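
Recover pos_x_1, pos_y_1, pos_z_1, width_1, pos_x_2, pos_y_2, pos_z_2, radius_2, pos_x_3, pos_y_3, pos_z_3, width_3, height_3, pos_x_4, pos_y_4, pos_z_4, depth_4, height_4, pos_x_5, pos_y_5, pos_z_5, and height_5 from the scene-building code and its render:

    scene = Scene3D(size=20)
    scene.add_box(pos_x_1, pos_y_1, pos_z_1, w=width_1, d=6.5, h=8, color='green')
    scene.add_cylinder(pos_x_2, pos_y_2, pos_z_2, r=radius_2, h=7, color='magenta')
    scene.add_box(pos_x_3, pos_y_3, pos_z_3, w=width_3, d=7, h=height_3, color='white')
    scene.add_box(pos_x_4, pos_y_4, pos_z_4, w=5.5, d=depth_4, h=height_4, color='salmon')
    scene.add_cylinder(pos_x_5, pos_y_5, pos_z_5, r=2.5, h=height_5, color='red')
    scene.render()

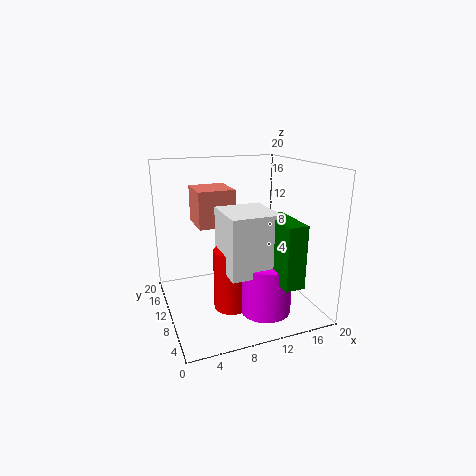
pos_x_1 = 12.5, pos_y_1 = 0.5, pos_z_1 = 6, width_1 = 2.5, pos_x_2 = 12.5, pos_y_2 = 6, pos_z_2 = 0.5, radius_2 = 3.5, pos_x_3 = 7, pos_y_3 = 4, pos_z_3 = 6.5, width_3 = 6.5, height_3 = 8, pos_x_4 = 5.5, pos_y_4 = 13.5, pos_z_4 = 10.5, depth_4 = 6, height_4 = 5.5, pos_x_5 = 8.5, pos_y_5 = 8.5, pos_z_5 = 0.5, height_5 = 8.5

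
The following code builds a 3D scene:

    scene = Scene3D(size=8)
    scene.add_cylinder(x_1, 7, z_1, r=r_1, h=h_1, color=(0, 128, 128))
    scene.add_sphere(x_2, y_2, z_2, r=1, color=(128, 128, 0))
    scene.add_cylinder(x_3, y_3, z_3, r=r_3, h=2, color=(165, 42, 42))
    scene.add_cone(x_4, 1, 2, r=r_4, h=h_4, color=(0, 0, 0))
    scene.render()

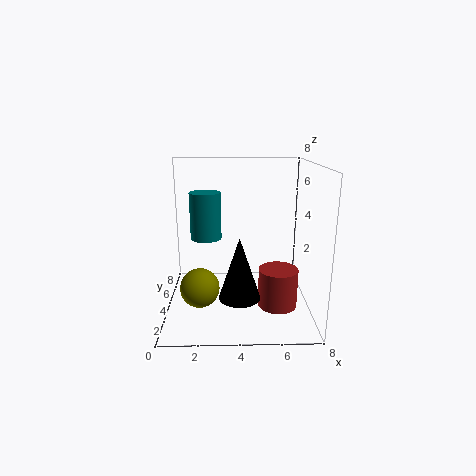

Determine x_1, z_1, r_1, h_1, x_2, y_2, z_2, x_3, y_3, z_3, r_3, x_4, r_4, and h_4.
x_1 = 2, z_1 = 3, r_1 = 1, h_1 = 3, x_2 = 2, y_2 = 2, z_2 = 2, x_3 = 6, y_3 = 2, z_3 = 1, r_3 = 1, x_4 = 4, r_4 = 1, h_4 = 3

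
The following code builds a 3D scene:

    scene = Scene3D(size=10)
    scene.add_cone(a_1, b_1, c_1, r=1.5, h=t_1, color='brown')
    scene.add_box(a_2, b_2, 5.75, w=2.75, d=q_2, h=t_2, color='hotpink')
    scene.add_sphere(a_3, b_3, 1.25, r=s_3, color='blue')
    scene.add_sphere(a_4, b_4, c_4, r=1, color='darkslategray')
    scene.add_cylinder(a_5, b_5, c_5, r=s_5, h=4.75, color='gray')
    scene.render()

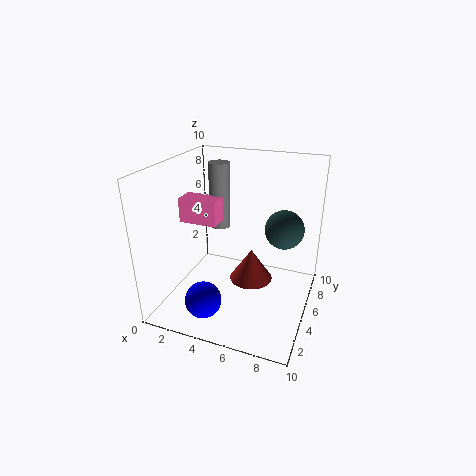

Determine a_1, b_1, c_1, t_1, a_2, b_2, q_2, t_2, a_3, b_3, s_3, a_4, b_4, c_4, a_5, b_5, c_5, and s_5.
a_1 = 6; b_1 = 5; c_1 = 2; t_1 = 2.25; a_2 = 0.75; b_2 = 4.5; q_2 = 1.5; t_2 = 1.75; a_3 = 3.5; b_3 = 2.25; s_3 = 1.25; a_4 = 9; b_4 = 1.25; c_4 = 8; a_5 = 3; b_5 = 6.5; c_5 = 5; s_5 = 0.75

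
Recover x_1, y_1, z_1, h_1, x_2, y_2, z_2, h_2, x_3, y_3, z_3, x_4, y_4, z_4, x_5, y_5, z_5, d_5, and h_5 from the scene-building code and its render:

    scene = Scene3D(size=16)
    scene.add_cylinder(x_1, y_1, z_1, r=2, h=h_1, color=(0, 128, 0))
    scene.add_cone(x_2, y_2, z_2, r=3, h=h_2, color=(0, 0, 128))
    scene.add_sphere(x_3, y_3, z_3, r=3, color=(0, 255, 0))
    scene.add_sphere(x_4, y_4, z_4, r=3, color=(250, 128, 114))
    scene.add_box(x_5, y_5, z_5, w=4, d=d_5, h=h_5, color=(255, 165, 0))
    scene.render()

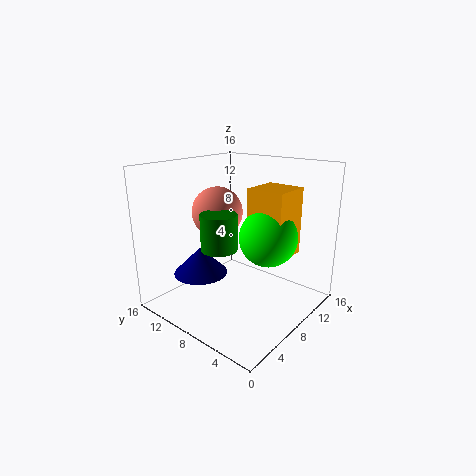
x_1 = 6; y_1 = 9; z_1 = 7; h_1 = 4; x_2 = 5; y_2 = 11; z_2 = 4; h_2 = 3; x_3 = 8; y_3 = 4; z_3 = 9; x_4 = 9; y_4 = 12; z_4 = 10; x_5 = 7; y_5 = 2; z_5 = 7; d_5 = 4; h_5 = 7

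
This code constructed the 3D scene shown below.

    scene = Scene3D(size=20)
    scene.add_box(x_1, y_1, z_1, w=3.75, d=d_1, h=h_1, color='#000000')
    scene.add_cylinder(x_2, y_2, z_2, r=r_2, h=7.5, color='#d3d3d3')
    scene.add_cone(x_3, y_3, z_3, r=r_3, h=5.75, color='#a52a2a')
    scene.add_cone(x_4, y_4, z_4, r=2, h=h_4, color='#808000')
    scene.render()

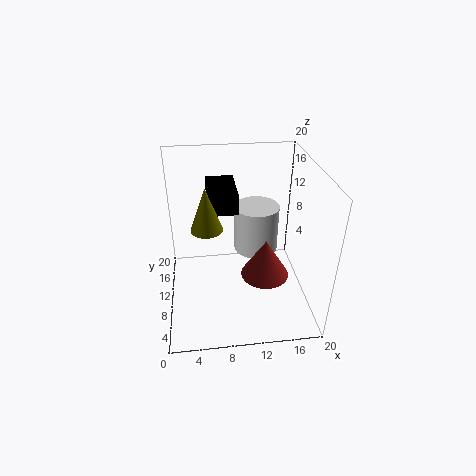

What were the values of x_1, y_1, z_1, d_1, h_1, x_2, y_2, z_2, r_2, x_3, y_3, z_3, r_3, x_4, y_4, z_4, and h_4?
x_1 = 6
y_1 = 7.5
z_1 = 15
d_1 = 6.25
h_1 = 2.75
x_2 = 13.75
y_2 = 16.25
z_2 = 4
r_2 = 3.5
x_3 = 14
y_3 = 9.75
z_3 = 3.5
r_3 = 3.5
x_4 = 5.75
y_4 = 7
z_4 = 13.5
h_4 = 5.5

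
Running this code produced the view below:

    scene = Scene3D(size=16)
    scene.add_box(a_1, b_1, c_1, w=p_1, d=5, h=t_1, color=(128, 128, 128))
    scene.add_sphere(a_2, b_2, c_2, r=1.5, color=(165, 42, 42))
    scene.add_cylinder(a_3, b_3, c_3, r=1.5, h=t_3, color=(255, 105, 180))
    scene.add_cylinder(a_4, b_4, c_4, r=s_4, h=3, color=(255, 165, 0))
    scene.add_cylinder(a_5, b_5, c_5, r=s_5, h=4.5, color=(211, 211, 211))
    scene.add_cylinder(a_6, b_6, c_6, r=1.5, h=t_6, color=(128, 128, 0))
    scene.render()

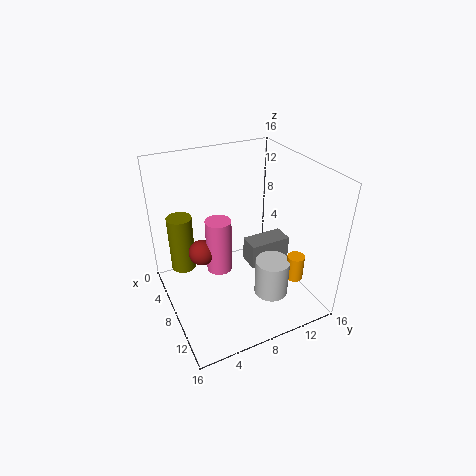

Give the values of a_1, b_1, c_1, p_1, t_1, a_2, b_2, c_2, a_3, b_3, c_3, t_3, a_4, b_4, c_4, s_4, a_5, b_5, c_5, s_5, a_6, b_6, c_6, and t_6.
a_1 = 5.5
b_1 = 10
c_1 = 3
p_1 = 2.5
t_1 = 3
a_2 = 5.5
b_2 = 4.5
c_2 = 5.5
a_3 = 6
b_3 = 6.5
c_3 = 3
t_3 = 6.5
a_4 = 11
b_4 = 14
c_4 = 2.5
s_4 = 1
a_5 = 10
b_5 = 11.5
c_5 = 0.5
s_5 = 2
a_6 = 2.5
b_6 = 3
c_6 = 2
t_6 = 7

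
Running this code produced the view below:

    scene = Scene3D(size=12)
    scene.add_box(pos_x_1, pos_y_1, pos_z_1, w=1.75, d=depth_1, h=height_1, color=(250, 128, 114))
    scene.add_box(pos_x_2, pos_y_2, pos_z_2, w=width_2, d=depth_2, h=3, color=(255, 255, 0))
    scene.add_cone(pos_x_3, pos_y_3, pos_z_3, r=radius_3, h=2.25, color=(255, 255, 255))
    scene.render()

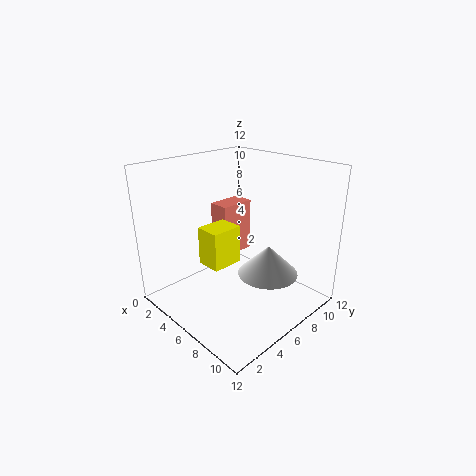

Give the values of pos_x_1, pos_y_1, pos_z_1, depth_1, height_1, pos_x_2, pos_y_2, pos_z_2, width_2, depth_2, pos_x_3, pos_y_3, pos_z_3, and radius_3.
pos_x_1 = 3.25; pos_y_1 = 5.5; pos_z_1 = 4; depth_1 = 3; height_1 = 4.5; pos_x_2 = 5.25; pos_y_2 = 2.5; pos_z_2 = 4.75; width_2 = 2; depth_2 = 2.5; pos_x_3 = 9.75; pos_y_3 = 5.5; pos_z_3 = 4.5; radius_3 = 2.25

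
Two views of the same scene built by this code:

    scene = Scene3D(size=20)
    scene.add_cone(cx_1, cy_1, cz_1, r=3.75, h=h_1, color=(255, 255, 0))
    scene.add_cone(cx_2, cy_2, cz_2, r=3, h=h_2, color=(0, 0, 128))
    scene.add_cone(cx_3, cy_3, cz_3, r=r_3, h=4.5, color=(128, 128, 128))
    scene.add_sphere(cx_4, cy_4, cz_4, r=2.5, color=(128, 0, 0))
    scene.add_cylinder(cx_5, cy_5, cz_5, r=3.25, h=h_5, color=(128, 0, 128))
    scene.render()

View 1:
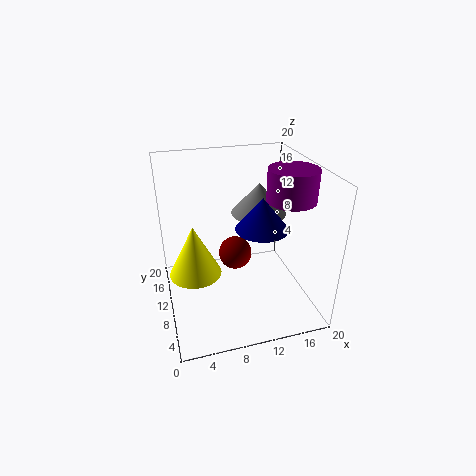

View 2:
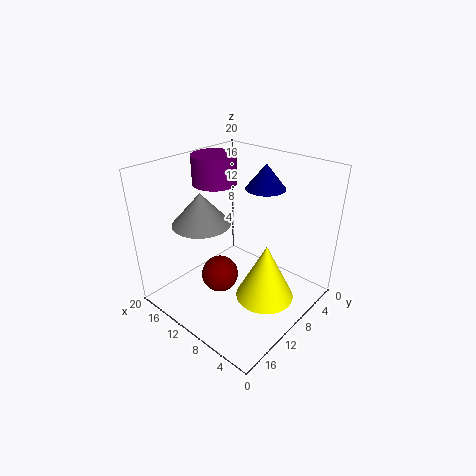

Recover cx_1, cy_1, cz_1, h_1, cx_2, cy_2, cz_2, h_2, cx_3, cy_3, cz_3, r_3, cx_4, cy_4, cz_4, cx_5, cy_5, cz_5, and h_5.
cx_1 = 4, cy_1 = 11.5, cz_1 = 4.25, h_1 = 7.5, cx_2 = 10.75, cy_2 = 3, cz_2 = 15, h_2 = 3.75, cx_3 = 14, cy_3 = 13, cz_3 = 12, r_3 = 4, cx_4 = 10.5, cy_4 = 13.25, cz_4 = 5.5, cx_5 = 16.5, cy_5 = 7.75, cz_5 = 15.75, h_5 = 4.25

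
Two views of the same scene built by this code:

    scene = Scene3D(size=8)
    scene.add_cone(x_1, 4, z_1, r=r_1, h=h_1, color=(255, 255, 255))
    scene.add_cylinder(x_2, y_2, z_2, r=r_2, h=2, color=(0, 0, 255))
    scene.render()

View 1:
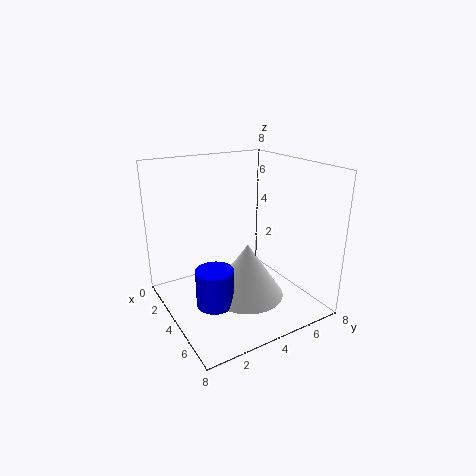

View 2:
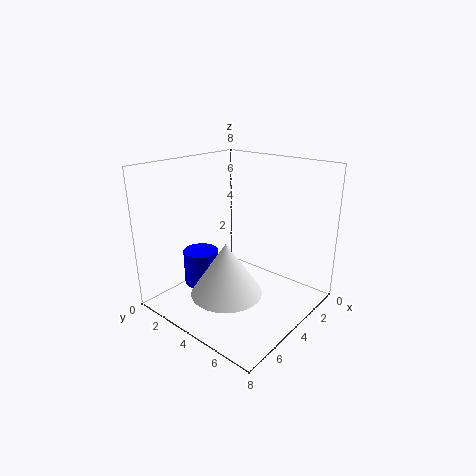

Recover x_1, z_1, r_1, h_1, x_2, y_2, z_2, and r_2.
x_1 = 5
z_1 = 1
r_1 = 2
h_1 = 3
x_2 = 5
y_2 = 2
z_2 = 1
r_2 = 1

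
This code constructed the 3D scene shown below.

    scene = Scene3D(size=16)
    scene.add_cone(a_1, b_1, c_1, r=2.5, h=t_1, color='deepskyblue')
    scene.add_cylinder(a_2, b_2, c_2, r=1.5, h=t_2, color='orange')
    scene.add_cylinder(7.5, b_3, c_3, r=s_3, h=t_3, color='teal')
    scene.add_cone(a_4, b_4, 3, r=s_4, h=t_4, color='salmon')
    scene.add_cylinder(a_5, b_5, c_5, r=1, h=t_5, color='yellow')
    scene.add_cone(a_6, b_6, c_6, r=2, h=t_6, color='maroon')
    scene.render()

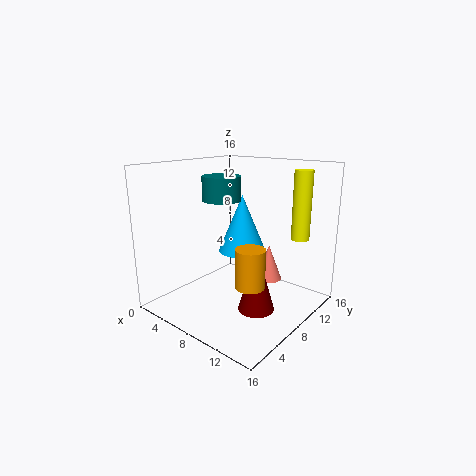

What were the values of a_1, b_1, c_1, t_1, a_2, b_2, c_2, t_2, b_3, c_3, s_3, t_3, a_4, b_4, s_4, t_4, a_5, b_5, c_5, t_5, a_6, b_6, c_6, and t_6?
a_1 = 9, b_1 = 7.5, c_1 = 7, t_1 = 6, a_2 = 12, b_2 = 5, c_2 = 4.5, t_2 = 4, b_3 = 6, c_3 = 12.5, s_3 = 2, t_3 = 2.5, a_4 = 10.5, b_4 = 10.5, s_4 = 1.5, t_4 = 4, a_5 = 13.5, b_5 = 12, c_5 = 8, t_5 = 7.5, a_6 = 11, b_6 = 7.5, c_6 = 0.5, t_6 = 7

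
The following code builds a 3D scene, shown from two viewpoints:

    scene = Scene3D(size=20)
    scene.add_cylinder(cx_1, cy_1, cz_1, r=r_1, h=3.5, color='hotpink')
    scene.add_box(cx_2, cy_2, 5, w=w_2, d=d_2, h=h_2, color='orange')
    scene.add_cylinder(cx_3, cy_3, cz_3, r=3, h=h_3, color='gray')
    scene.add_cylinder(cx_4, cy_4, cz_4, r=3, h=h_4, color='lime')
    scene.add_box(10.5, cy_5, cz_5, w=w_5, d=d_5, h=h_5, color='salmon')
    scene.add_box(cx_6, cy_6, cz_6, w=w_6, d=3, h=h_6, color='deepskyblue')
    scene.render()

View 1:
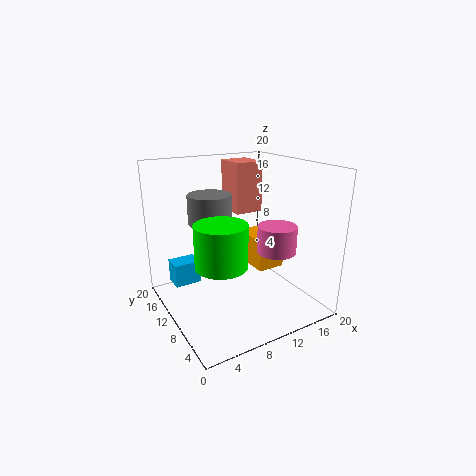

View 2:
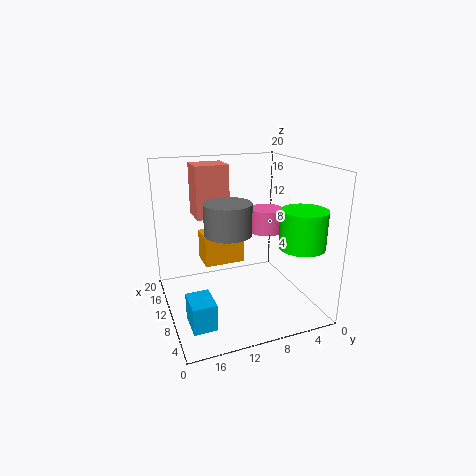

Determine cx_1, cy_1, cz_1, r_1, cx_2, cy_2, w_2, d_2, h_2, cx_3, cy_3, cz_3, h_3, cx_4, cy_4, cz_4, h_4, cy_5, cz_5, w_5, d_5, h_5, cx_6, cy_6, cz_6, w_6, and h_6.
cx_1 = 12.5; cy_1 = 4.5; cz_1 = 9.5; r_1 = 2.5; cx_2 = 12.5; cy_2 = 8; w_2 = 4; d_2 = 6; h_2 = 4.5; cx_3 = 7; cy_3 = 12.5; cz_3 = 12; h_3 = 4; cx_4 = 4; cy_4 = 3.5; cz_4 = 10; h_4 = 5; cy_5 = 11; cz_5 = 13; w_5 = 4; d_5 = 4.5; h_5 = 7; cx_6 = 2.5; cy_6 = 15.5; cz_6 = 1.5; w_6 = 4; h_6 = 3.5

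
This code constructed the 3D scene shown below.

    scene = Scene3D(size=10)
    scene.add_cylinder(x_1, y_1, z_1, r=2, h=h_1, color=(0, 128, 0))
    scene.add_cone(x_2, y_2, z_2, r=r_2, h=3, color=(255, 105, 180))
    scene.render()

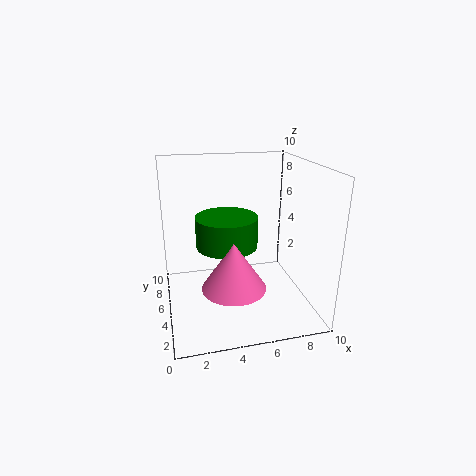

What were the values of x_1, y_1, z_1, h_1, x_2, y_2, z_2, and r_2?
x_1 = 4; y_1 = 4; z_1 = 5; h_1 = 2; x_2 = 4; y_2 = 2; z_2 = 3; r_2 = 2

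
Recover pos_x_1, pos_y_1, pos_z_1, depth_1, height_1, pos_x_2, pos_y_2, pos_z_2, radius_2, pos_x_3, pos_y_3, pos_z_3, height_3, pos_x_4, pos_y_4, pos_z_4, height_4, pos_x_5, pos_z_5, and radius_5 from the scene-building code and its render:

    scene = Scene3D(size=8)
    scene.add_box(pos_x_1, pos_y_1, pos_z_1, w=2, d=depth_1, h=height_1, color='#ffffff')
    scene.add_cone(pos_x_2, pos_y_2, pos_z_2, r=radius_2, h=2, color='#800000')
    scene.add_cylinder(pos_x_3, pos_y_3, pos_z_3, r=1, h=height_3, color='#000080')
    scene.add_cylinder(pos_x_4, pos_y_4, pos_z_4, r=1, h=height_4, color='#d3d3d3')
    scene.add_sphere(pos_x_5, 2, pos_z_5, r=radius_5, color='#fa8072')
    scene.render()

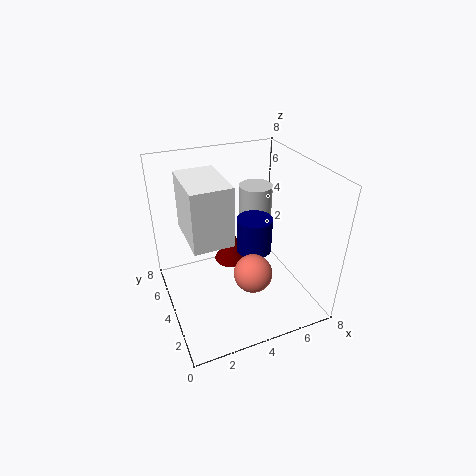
pos_x_1 = 1
pos_y_1 = 2
pos_z_1 = 5
depth_1 = 3
height_1 = 3
pos_x_2 = 4
pos_y_2 = 5
pos_z_2 = 2
radius_2 = 1
pos_x_3 = 5
pos_y_3 = 4
pos_z_3 = 3
height_3 = 2
pos_x_4 = 6
pos_y_4 = 6
pos_z_4 = 2
height_4 = 4
pos_x_5 = 4
pos_z_5 = 3
radius_5 = 1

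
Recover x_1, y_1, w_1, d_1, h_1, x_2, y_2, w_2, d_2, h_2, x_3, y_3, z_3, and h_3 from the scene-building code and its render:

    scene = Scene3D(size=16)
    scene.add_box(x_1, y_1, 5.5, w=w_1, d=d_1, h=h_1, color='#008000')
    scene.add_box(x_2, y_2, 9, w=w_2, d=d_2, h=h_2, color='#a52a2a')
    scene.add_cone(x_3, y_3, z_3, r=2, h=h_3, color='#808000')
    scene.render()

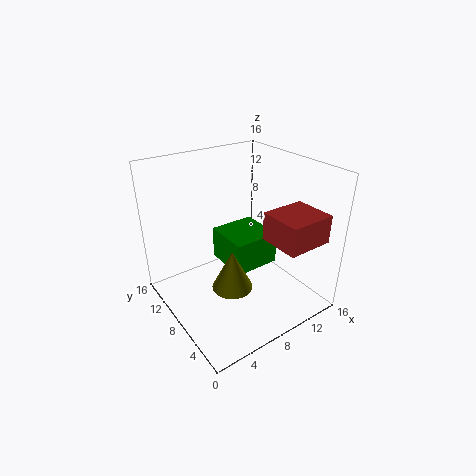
x_1 = 6; y_1 = 5; w_1 = 5; d_1 = 5; h_1 = 3.5; x_2 = 9; y_2 = 0.5; w_2 = 5; d_2 = 4.5; h_2 = 3; x_3 = 4.5; y_3 = 4; z_3 = 5.5; h_3 = 4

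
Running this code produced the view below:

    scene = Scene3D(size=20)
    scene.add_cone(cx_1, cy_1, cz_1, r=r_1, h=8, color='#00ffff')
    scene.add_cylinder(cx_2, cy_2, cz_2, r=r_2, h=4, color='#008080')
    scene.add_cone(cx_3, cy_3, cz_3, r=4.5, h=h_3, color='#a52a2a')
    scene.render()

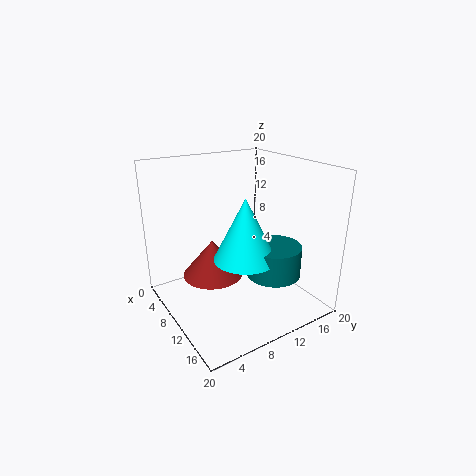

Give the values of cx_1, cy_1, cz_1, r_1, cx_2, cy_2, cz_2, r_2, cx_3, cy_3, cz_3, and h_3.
cx_1 = 14, cy_1 = 8.5, cz_1 = 9, r_1 = 4, cx_2 = 15.5, cy_2 = 12, cz_2 = 6.5, r_2 = 3.5, cx_3 = 6, cy_3 = 8, cz_3 = 3, h_3 = 5.5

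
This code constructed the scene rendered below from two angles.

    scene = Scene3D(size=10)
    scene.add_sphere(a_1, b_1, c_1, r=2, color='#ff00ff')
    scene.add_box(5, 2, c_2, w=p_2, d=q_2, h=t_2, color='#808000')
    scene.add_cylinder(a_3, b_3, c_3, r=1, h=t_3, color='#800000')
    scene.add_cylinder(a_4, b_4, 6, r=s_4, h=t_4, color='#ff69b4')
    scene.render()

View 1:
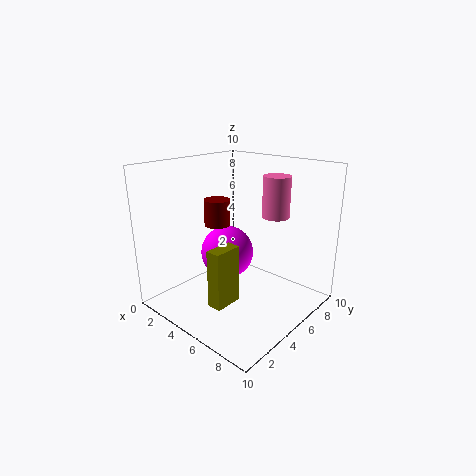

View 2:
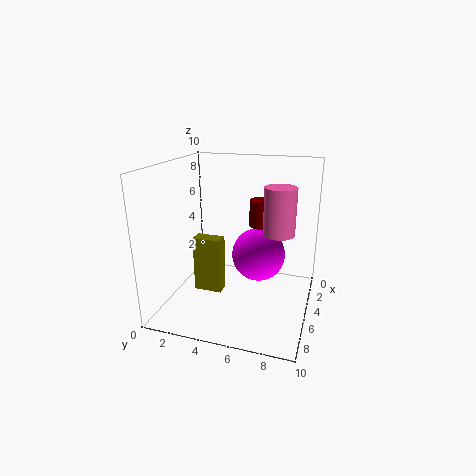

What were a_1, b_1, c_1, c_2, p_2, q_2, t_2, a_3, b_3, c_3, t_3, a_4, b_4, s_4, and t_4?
a_1 = 3, b_1 = 6, c_1 = 3, c_2 = 1, p_2 = 1, q_2 = 2, t_2 = 4, a_3 = 2, b_3 = 6, c_3 = 5, t_3 = 2, a_4 = 6, b_4 = 8, s_4 = 1, t_4 = 3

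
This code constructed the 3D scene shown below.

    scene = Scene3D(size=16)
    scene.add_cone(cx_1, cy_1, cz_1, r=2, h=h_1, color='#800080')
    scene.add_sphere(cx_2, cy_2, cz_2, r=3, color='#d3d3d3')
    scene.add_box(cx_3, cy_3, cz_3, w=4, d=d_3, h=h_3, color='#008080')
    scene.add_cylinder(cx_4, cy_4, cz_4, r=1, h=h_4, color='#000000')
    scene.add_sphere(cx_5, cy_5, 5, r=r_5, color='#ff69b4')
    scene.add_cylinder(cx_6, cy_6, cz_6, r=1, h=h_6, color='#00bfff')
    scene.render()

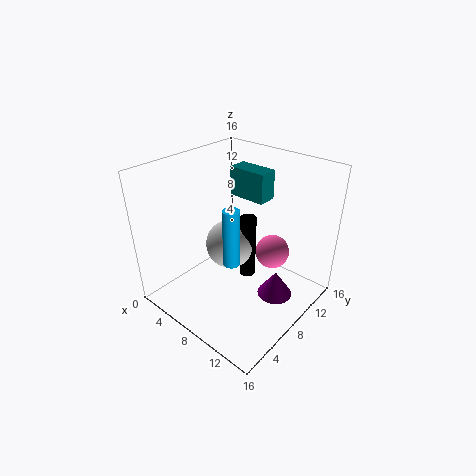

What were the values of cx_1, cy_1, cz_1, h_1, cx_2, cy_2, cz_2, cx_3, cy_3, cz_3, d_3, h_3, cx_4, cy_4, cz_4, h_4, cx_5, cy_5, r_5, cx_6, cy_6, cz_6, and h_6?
cx_1 = 12, cy_1 = 10, cz_1 = 1, h_1 = 3, cx_2 = 5, cy_2 = 10, cz_2 = 5, cx_3 = 7, cy_3 = 8, cz_3 = 13, d_3 = 2, h_3 = 3, cx_4 = 7, cy_4 = 11, cz_4 = 1, h_4 = 8, cx_5 = 10, cy_5 = 12, r_5 = 2, cx_6 = 7, cy_6 = 8, cz_6 = 4, h_6 = 7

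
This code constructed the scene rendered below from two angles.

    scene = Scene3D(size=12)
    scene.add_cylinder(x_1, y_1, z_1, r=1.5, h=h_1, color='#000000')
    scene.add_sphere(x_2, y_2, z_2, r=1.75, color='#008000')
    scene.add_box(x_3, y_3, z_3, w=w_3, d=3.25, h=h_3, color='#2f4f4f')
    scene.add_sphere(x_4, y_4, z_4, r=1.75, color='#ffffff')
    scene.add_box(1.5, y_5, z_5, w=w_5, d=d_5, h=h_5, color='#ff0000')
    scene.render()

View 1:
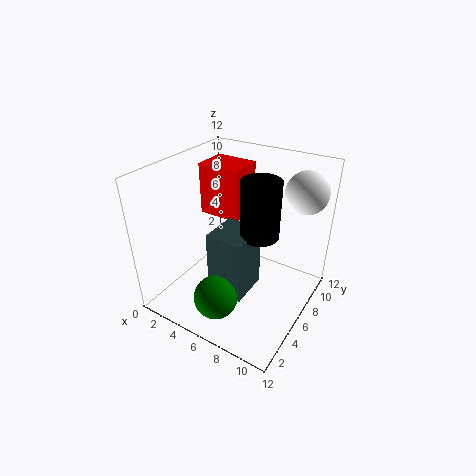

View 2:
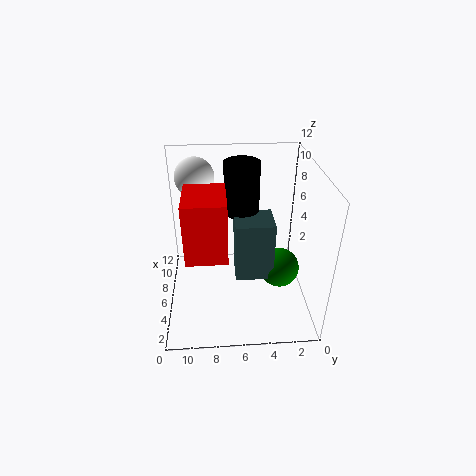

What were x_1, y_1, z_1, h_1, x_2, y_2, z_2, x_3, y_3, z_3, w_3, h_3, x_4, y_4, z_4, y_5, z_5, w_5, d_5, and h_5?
x_1 = 8.25, y_1 = 5.5, z_1 = 7.25, h_1 = 4.5, x_2 = 6.25, y_2 = 2.25, z_2 = 2.5, x_3 = 5, y_3 = 3, z_3 = 2.25, w_3 = 3, h_3 = 5.25, x_4 = 10.25, y_4 = 9.5, z_4 = 9.75, y_5 = 7, z_5 = 6.75, w_5 = 3.75, d_5 = 3, h_5 = 4.5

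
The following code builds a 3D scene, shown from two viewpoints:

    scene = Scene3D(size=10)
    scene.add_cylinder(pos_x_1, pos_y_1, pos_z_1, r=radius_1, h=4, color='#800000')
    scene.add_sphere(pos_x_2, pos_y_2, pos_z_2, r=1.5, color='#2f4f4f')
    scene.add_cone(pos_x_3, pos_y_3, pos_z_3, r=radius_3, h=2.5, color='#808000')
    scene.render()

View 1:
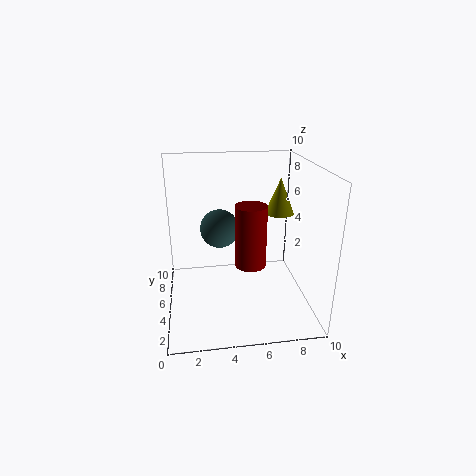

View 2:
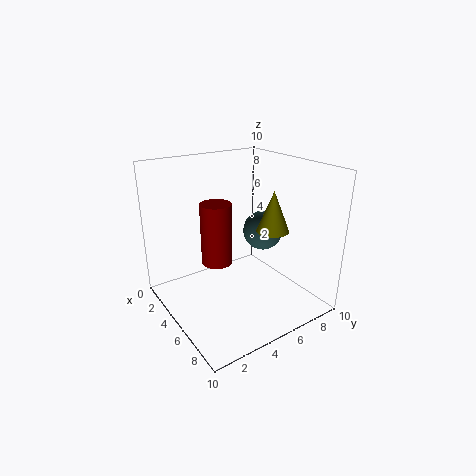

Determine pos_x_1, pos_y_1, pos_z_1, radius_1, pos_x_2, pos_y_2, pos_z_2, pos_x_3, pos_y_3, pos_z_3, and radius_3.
pos_x_1 = 5.5, pos_y_1 = 3, pos_z_1 = 4, radius_1 = 1, pos_x_2 = 4, pos_y_2 = 8, pos_z_2 = 4.5, pos_x_3 = 8, pos_y_3 = 5.5, pos_z_3 = 6.5, radius_3 = 1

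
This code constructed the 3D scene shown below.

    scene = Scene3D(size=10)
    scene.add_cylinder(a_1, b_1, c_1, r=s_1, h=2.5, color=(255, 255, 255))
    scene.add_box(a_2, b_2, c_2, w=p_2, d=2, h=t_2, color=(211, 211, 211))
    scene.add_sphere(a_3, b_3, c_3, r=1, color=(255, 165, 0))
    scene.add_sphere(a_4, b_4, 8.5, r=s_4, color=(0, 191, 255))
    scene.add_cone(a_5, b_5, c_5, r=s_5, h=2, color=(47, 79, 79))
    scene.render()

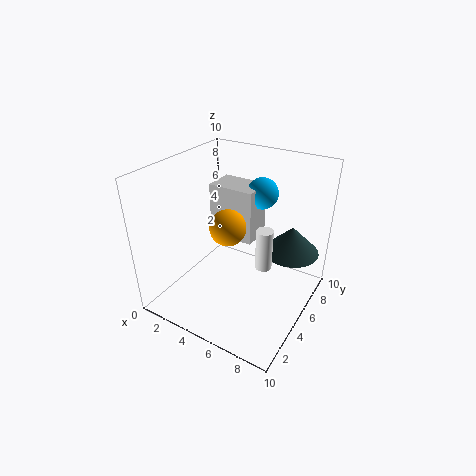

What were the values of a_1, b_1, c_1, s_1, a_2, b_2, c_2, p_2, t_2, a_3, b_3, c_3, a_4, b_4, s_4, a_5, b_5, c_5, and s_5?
a_1 = 8, b_1 = 3, c_1 = 5, s_1 = 0.5, a_2 = 3.5, b_2 = 4, c_2 = 5.5, p_2 = 3, t_2 = 3.5, a_3 = 6.5, b_3 = 1.5, c_3 = 8, a_4 = 6.5, b_4 = 5.5, s_4 = 1, a_5 = 8, b_5 = 7.5, c_5 = 3.5, s_5 = 2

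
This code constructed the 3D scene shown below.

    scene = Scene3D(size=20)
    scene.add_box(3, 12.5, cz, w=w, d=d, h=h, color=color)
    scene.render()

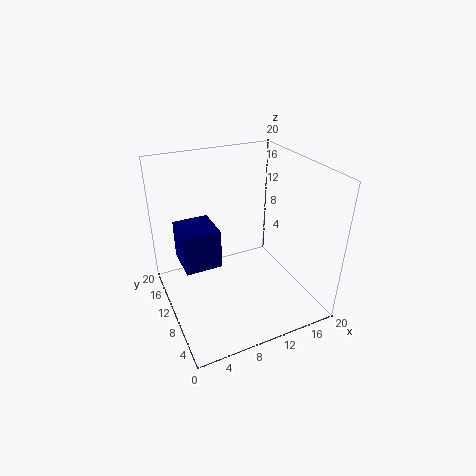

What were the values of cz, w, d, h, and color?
cz = 4; w = 5.5; d = 6; h = 6; color = 'navy'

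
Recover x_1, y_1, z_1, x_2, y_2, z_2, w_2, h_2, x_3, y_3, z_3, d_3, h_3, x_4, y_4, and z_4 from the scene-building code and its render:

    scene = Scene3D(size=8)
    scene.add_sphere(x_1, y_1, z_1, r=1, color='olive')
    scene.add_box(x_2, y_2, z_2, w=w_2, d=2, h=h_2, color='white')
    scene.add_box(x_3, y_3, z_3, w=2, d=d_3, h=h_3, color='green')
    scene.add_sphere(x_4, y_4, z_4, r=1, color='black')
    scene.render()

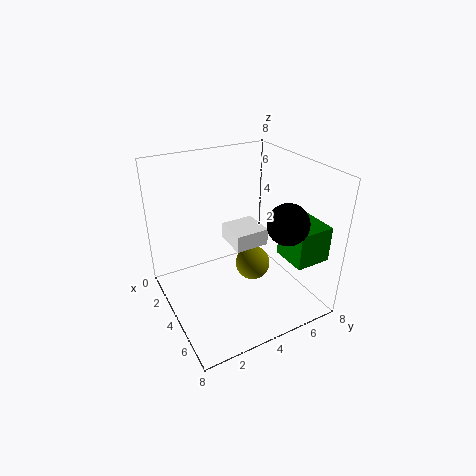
x_1 = 4; y_1 = 5; z_1 = 2; x_2 = 2; y_2 = 4; z_2 = 3; w_2 = 2; h_2 = 1; x_3 = 5; y_3 = 6; z_3 = 3; d_3 = 2; h_3 = 2; x_4 = 7; y_4 = 5; z_4 = 6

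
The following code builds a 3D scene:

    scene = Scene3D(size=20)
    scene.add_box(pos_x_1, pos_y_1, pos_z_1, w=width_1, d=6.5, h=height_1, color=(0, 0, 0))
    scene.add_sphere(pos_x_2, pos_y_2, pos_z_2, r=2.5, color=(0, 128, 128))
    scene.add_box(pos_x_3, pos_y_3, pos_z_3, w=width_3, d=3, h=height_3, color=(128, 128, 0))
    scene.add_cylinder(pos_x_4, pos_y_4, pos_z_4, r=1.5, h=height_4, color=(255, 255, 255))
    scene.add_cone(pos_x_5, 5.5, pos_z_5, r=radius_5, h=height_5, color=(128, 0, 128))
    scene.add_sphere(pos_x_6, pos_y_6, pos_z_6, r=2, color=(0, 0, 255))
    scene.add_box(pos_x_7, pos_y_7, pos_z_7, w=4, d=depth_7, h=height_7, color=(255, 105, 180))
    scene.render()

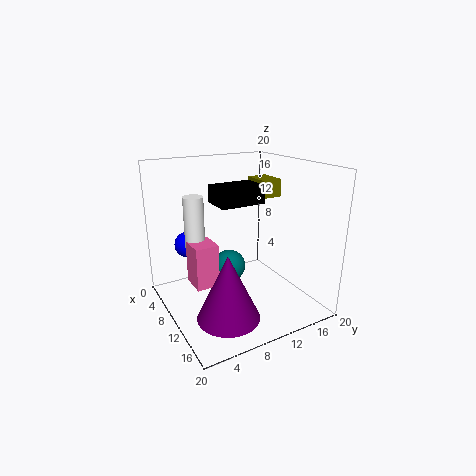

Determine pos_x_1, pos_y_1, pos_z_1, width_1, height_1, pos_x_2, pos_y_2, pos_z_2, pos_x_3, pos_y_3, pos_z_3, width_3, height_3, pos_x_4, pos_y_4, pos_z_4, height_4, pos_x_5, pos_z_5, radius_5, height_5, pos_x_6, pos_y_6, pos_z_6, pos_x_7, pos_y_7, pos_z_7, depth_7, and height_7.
pos_x_1 = 6; pos_y_1 = 7.5; pos_z_1 = 14.5; width_1 = 4.5; height_1 = 2.5; pos_x_2 = 5.5; pos_y_2 = 11; pos_z_2 = 3.5; pos_x_3 = 6; pos_y_3 = 14; pos_z_3 = 15; width_3 = 4; height_3 = 2.5; pos_x_4 = 4; pos_y_4 = 6; pos_z_4 = 6; height_4 = 9; pos_x_5 = 15.5; pos_z_5 = 2; radius_5 = 4; height_5 = 8.5; pos_x_6 = 2; pos_y_6 = 5.5; pos_z_6 = 7; pos_x_7 = 4; pos_y_7 = 4.5; pos_z_7 = 2; depth_7 = 3.5; height_7 = 6.5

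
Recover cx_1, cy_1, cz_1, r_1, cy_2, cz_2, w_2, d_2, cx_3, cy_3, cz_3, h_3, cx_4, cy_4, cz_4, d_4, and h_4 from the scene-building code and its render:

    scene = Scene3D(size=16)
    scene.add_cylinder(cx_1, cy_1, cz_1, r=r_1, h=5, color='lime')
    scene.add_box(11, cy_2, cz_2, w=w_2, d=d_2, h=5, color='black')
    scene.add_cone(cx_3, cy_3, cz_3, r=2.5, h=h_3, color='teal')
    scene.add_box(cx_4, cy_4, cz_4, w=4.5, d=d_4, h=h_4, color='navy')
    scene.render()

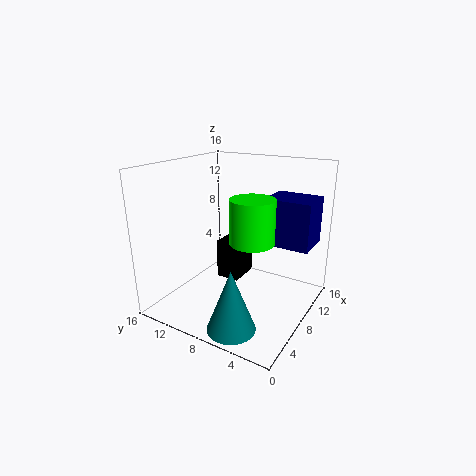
cx_1 = 8.5; cy_1 = 6.5; cz_1 = 7.5; r_1 = 2.5; cy_2 = 10; cz_2 = 0.5; w_2 = 4; d_2 = 3; cx_3 = 2.5; cy_3 = 5.5; cz_3 = 0.5; h_3 = 6.5; cx_4 = 11; cy_4 = 1; cz_4 = 6.5; d_4 = 5.5; h_4 = 5.5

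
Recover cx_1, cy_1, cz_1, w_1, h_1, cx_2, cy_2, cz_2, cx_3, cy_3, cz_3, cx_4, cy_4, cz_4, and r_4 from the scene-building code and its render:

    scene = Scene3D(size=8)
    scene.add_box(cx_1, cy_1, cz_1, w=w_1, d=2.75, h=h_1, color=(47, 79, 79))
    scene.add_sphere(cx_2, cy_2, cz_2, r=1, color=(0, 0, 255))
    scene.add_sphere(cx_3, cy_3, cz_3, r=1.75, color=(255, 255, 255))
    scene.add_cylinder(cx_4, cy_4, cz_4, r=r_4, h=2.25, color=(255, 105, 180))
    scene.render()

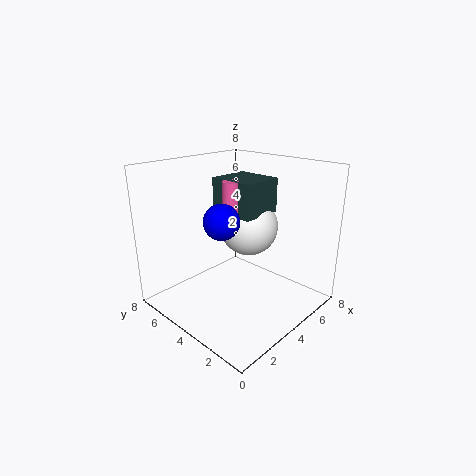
cx_1 = 4.25
cy_1 = 3.5
cz_1 = 5
w_1 = 2.5
h_1 = 2
cx_2 = 3.25
cy_2 = 4.5
cz_2 = 5
cx_3 = 5.75
cy_3 = 4.75
cz_3 = 4
cx_4 = 4.25
cy_4 = 4.75
cz_4 = 4.75
r_4 = 0.5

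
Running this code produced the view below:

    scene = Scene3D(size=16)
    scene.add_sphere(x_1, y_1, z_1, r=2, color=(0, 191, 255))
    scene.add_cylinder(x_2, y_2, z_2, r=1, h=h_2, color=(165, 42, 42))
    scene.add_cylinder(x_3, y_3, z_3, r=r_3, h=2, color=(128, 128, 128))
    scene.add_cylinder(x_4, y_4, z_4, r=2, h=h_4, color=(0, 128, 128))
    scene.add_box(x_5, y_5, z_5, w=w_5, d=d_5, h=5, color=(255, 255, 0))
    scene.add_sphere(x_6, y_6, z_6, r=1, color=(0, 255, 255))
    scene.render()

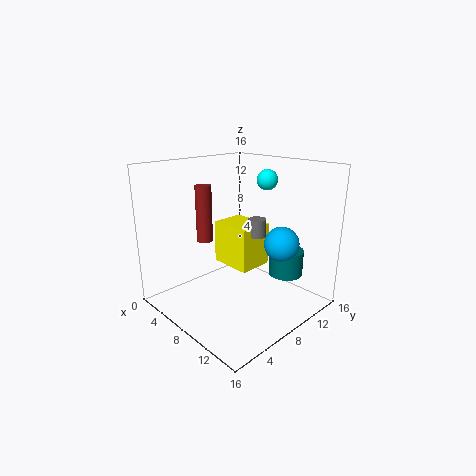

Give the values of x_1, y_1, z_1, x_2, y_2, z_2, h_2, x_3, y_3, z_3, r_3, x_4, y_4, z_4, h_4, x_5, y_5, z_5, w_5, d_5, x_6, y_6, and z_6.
x_1 = 11
y_1 = 12
z_1 = 7
x_2 = 2
y_2 = 8
z_2 = 6
h_2 = 7
x_3 = 9
y_3 = 10
z_3 = 8
r_3 = 1
x_4 = 11
y_4 = 13
z_4 = 3
h_4 = 3
x_5 = 4
y_5 = 8
z_5 = 4
w_5 = 5
d_5 = 4
x_6 = 12
y_6 = 8
z_6 = 15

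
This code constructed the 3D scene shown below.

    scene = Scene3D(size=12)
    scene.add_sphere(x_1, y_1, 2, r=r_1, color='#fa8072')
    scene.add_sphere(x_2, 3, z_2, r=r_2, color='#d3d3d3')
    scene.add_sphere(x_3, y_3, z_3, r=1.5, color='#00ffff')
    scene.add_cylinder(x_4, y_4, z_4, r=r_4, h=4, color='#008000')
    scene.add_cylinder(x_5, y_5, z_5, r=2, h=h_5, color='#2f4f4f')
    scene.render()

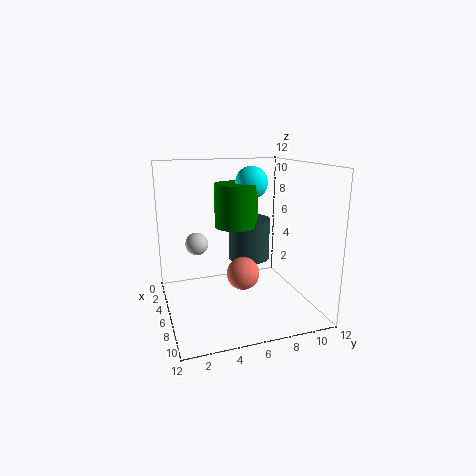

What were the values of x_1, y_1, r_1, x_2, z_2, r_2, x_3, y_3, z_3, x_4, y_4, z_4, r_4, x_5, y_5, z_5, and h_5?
x_1 = 4.5; y_1 = 7; r_1 = 1.5; x_2 = 3.5; z_2 = 5; r_2 = 1; x_3 = 2.5; y_3 = 8.5; z_3 = 10; x_4 = 2.5; y_4 = 7; z_4 = 6; r_4 = 2; x_5 = 2; y_5 = 8.5; z_5 = 2.5; h_5 = 4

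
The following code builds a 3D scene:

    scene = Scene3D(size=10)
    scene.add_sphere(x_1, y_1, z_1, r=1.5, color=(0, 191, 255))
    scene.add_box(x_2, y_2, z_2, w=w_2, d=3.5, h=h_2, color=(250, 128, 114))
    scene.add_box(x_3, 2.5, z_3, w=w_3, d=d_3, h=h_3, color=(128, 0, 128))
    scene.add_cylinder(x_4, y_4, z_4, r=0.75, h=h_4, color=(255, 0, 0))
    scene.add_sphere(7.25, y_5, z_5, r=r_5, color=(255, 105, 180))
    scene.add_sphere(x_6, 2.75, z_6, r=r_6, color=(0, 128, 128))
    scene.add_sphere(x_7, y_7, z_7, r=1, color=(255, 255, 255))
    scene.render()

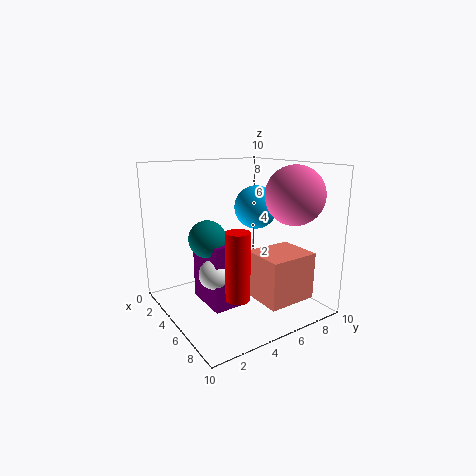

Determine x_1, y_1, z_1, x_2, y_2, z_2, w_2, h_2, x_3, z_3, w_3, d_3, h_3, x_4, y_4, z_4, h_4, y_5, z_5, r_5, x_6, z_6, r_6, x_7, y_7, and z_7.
x_1 = 5; y_1 = 6.5; z_1 = 7; x_2 = 5.75; y_2 = 5.25; z_2 = 1; w_2 = 3; h_2 = 3.25; x_3 = 3; z_3 = 0.5; w_3 = 3.25; d_3 = 2; h_3 = 4.5; x_4 = 8; y_4 = 3; z_4 = 2.25; h_4 = 4.25; y_5 = 8; z_5 = 8; r_5 = 2; x_6 = 4.75; z_6 = 5.25; r_6 = 1.25; x_7 = 5.5; y_7 = 2.75; z_7 = 3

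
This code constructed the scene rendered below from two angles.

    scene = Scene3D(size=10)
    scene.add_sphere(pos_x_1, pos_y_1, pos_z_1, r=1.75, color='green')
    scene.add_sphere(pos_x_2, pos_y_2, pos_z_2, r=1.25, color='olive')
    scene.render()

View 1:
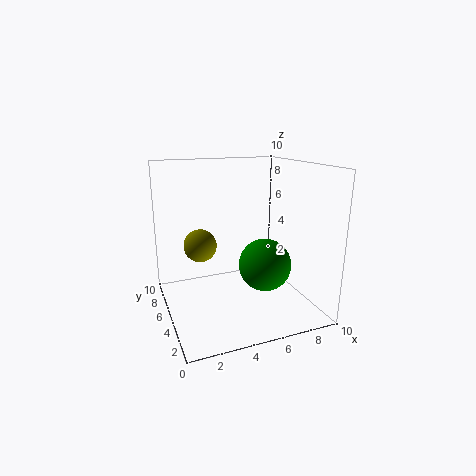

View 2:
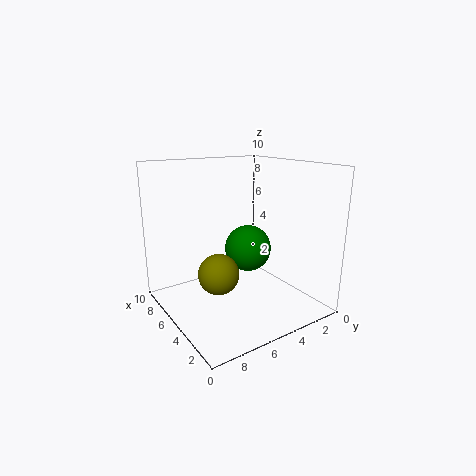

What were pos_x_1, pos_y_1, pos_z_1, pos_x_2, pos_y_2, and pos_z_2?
pos_x_1 = 6.25, pos_y_1 = 3.25, pos_z_1 = 3.5, pos_x_2 = 3, pos_y_2 = 7.75, pos_z_2 = 3.75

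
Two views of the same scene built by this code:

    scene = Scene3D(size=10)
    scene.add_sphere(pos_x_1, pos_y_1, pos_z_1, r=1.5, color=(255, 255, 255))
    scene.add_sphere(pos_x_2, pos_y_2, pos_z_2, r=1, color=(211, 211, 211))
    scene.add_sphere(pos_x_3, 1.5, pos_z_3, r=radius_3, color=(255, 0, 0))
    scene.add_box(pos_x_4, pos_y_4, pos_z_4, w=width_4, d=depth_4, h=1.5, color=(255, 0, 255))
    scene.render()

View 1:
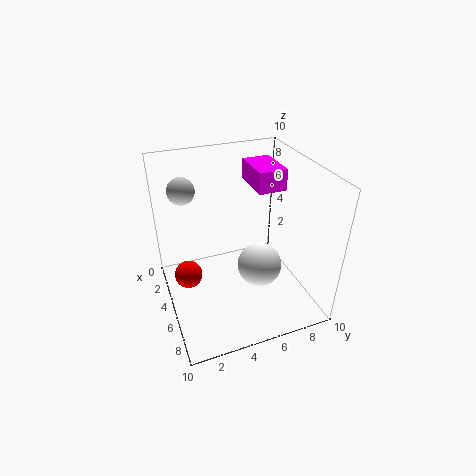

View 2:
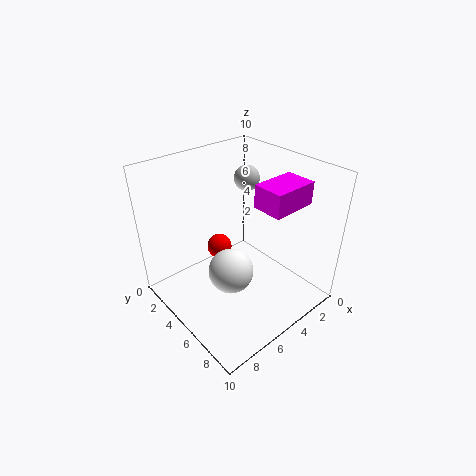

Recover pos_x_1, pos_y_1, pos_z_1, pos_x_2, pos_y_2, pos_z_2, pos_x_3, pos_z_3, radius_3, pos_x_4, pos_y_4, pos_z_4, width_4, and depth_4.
pos_x_1 = 6.5, pos_y_1 = 6, pos_z_1 = 3.5, pos_x_2 = 1.5, pos_y_2 = 2, pos_z_2 = 7.5, pos_x_3 = 4, pos_z_3 = 2, radius_3 = 1, pos_x_4 = 2, pos_y_4 = 6.5, pos_z_4 = 8, width_4 = 3, depth_4 = 2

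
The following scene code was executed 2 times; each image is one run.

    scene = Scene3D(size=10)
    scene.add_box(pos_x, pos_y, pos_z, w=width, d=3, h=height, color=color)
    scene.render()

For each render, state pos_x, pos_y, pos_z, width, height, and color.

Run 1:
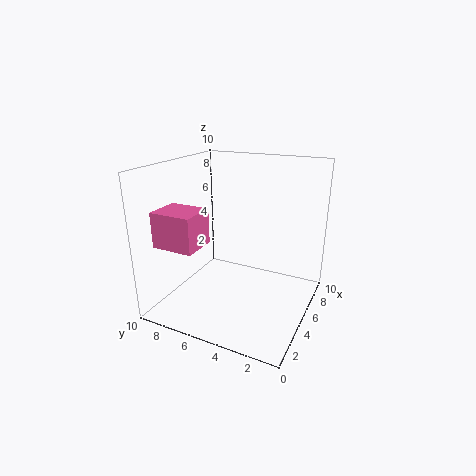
pos_x = 2, pos_y = 7, pos_z = 4.5, width = 2.5, height = 2.5, color = 'hotpink'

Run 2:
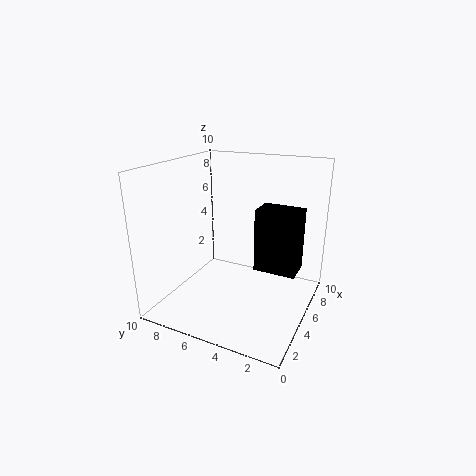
pos_x = 5.5, pos_y = 1, pos_z = 2.5, width = 2, height = 4.5, color = 'black'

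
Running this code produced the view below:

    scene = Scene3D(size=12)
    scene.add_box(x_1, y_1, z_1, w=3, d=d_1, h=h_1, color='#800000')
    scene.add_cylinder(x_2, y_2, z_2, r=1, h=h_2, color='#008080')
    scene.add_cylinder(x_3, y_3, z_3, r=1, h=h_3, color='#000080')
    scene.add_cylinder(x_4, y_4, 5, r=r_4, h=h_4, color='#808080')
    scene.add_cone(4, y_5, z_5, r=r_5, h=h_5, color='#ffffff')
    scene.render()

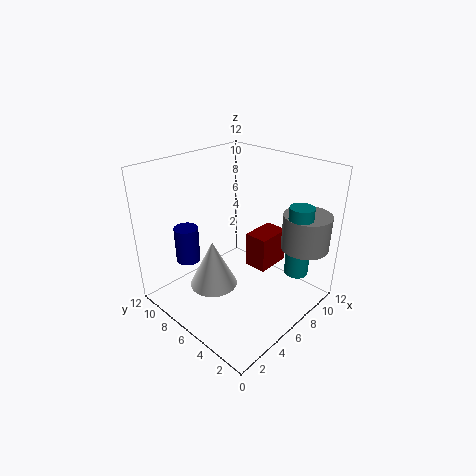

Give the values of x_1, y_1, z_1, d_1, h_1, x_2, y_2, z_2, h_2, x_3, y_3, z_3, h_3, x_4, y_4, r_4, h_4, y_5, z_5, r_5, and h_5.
x_1 = 7
y_1 = 4
z_1 = 3
d_1 = 2
h_1 = 3
x_2 = 9
y_2 = 2
z_2 = 3
h_2 = 6
x_3 = 3
y_3 = 9
z_3 = 4
h_3 = 3
x_4 = 10
y_4 = 2
r_4 = 2
h_4 = 3
y_5 = 7
z_5 = 2
r_5 = 2
h_5 = 4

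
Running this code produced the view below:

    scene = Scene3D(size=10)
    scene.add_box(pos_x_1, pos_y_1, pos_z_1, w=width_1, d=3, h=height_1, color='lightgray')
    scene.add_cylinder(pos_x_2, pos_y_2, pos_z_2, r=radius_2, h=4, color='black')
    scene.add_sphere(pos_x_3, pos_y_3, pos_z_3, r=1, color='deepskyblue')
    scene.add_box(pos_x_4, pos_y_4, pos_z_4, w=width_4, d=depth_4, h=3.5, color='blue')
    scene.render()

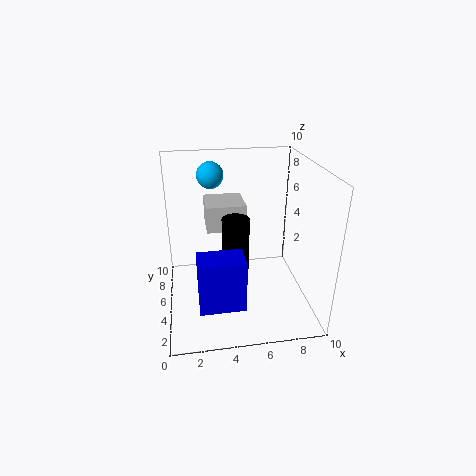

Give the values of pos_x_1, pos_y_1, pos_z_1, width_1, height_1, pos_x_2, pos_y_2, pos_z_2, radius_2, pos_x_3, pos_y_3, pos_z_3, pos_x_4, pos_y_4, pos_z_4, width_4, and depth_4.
pos_x_1 = 3, pos_y_1 = 7, pos_z_1 = 4.5, width_1 = 3, height_1 = 2, pos_x_2 = 5, pos_y_2 = 6, pos_z_2 = 2, radius_2 = 1, pos_x_3 = 3.5, pos_y_3 = 8.5, pos_z_3 = 8.5, pos_x_4 = 2, pos_y_4 = 1.5, pos_z_4 = 1.5, width_4 = 3, depth_4 = 2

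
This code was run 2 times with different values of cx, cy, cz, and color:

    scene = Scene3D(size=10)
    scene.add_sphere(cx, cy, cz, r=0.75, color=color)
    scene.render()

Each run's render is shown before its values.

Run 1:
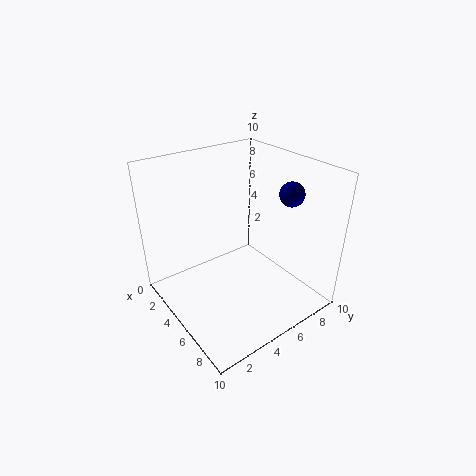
cx = 8.25, cy = 6.5, cz = 9, color = 'navy'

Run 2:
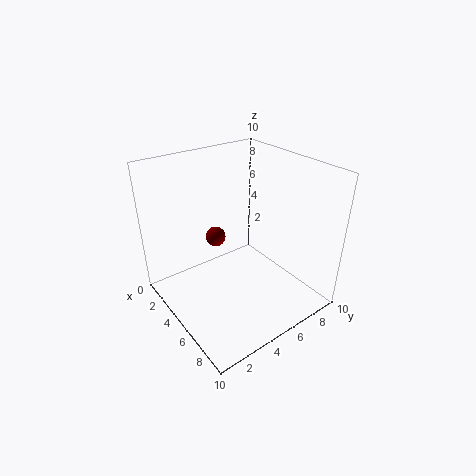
cx = 2.5, cy = 4.75, cz = 4, color = 'maroon'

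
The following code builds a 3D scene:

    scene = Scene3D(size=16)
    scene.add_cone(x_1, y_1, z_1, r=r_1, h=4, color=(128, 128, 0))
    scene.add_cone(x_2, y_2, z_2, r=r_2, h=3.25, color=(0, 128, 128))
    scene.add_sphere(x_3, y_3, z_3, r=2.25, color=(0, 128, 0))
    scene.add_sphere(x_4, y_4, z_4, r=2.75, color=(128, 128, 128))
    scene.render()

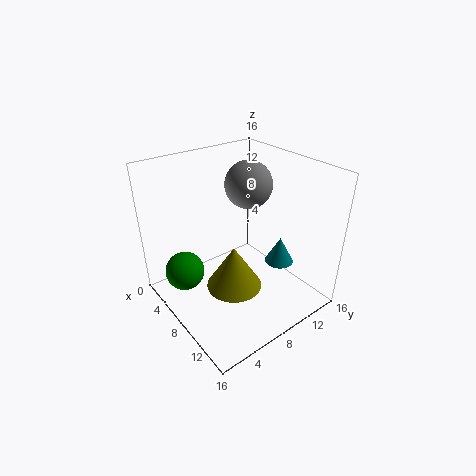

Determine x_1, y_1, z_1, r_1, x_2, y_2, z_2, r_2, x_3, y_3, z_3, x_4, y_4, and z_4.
x_1 = 13.25, y_1 = 3.5, z_1 = 7.25, r_1 = 2.5, x_2 = 9, y_2 = 13.75, z_2 = 3, r_2 = 1.75, x_3 = 4.25, y_3 = 3, z_3 = 3.5, x_4 = 5.75, y_4 = 11.25, z_4 = 12.75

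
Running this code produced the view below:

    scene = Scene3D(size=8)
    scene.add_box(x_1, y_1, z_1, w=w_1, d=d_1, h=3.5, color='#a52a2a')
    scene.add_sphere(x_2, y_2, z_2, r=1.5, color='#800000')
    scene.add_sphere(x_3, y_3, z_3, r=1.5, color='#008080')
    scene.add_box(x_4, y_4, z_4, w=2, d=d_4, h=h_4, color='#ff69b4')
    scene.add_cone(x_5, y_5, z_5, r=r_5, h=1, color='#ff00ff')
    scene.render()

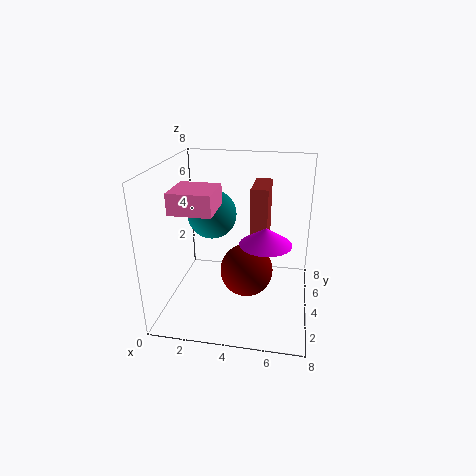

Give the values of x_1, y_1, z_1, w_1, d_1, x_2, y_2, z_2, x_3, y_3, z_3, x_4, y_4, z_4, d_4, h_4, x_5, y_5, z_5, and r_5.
x_1 = 4.5
y_1 = 5
z_1 = 3
w_1 = 1
d_1 = 2.5
x_2 = 4.5
y_2 = 4
z_2 = 2
x_3 = 2
y_3 = 6
z_3 = 4.5
x_4 = 1.5
y_4 = 0.5
z_4 = 6.5
d_4 = 2
h_4 = 1
x_5 = 5.5
y_5 = 4.5
z_5 = 3.5
r_5 = 1.5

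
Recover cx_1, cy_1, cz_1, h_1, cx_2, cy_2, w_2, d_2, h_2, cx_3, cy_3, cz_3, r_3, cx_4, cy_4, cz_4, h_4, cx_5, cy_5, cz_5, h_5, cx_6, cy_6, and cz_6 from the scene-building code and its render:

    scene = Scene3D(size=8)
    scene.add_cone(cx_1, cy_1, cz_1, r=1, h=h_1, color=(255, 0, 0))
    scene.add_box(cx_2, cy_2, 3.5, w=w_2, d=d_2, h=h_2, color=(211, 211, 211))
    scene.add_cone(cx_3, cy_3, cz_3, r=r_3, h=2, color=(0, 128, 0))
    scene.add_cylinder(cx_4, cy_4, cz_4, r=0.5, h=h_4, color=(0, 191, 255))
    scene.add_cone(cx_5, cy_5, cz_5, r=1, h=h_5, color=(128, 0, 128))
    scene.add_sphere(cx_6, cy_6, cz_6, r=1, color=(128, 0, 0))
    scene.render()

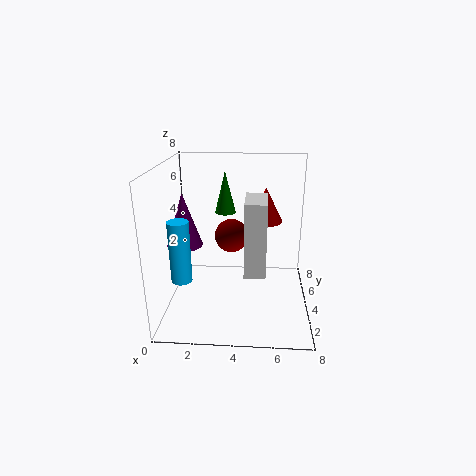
cx_1 = 5.5; cy_1 = 5.5; cz_1 = 4.5; h_1 = 2; cx_2 = 4.5; cy_2 = 0.5; w_2 = 1; d_2 = 2; h_2 = 3.5; cx_3 = 3.5; cy_3 = 2.5; cz_3 = 6; r_3 = 0.5; cx_4 = 1.5; cy_4 = 1; cz_4 = 3; h_4 = 3; cx_5 = 1; cy_5 = 4; cz_5 = 3.5; h_5 = 3; cx_6 = 3.5; cy_6 = 5.5; cz_6 = 3.5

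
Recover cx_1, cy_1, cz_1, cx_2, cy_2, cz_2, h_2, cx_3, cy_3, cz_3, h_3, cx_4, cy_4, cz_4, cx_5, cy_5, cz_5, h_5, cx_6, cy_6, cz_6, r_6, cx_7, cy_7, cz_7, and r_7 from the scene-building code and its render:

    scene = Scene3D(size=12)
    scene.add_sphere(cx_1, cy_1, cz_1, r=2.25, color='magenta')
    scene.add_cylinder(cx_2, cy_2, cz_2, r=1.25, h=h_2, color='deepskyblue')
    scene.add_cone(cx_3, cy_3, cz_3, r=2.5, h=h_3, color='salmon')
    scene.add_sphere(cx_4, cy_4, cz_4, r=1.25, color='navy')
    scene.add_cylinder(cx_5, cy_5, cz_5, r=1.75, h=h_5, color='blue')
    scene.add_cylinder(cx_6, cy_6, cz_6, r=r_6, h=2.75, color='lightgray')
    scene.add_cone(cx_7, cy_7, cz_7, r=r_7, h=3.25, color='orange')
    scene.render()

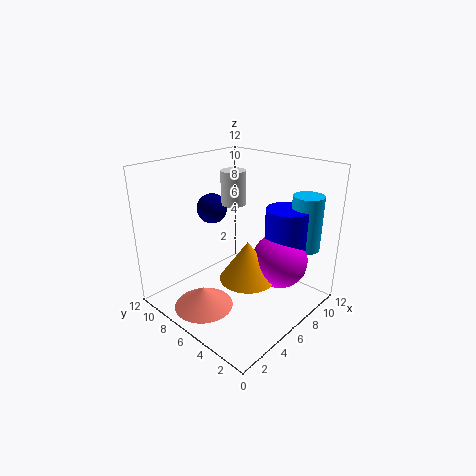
cx_1 = 7.5
cy_1 = 2.75
cz_1 = 4.5
cx_2 = 9.5
cy_2 = 1.75
cz_2 = 5.25
h_2 = 4.5
cx_3 = 3
cy_3 = 7.25
cz_3 = 0.25
h_3 = 1.75
cx_4 = 5.25
cy_4 = 8.25
cz_4 = 8.25
cx_5 = 8.25
cy_5 = 2.75
cz_5 = 3.25
h_5 = 5.5
cx_6 = 6.25
cy_6 = 6.75
cz_6 = 8.75
r_6 = 1
cx_7 = 5.25
cy_7 = 4.25
cz_7 = 3.25
r_7 = 2.25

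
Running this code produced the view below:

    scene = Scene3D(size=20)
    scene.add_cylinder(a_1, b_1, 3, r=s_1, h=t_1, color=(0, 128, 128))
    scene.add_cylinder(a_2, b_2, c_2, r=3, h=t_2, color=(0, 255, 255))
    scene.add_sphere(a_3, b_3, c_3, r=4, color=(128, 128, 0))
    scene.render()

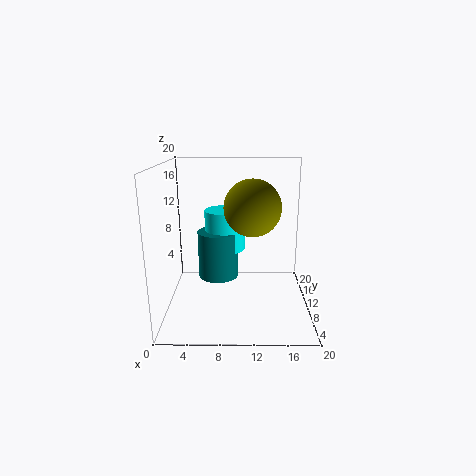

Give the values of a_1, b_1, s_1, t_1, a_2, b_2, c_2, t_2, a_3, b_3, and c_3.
a_1 = 7
b_1 = 13
s_1 = 3
t_1 = 7
a_2 = 8
b_2 = 14
c_2 = 7
t_2 = 6
a_3 = 12
b_3 = 11
c_3 = 14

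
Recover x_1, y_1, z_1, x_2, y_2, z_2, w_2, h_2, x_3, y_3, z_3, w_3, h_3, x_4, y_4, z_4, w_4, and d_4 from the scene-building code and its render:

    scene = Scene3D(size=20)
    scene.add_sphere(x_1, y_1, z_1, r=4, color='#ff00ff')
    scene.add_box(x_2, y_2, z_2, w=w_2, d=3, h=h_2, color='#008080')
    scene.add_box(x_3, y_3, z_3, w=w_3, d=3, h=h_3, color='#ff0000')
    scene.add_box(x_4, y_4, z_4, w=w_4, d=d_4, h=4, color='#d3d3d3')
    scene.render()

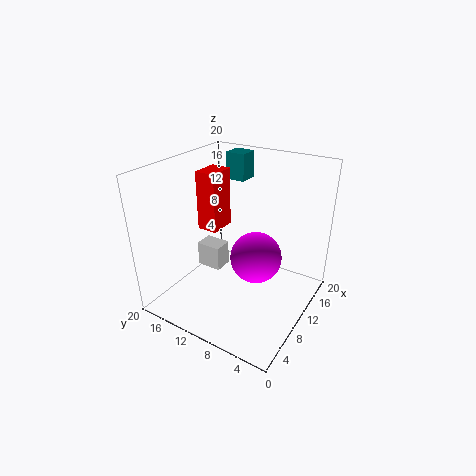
x_1 = 14.5, y_1 = 9.5, z_1 = 4.5, x_2 = 15.5, y_2 = 12.5, z_2 = 16, w_2 = 3, h_2 = 4, x_3 = 9.5, y_3 = 13.5, z_3 = 10, w_3 = 4, h_3 = 8.5, x_4 = 12, y_4 = 15, z_4 = 1.5, w_4 = 3, d_4 = 4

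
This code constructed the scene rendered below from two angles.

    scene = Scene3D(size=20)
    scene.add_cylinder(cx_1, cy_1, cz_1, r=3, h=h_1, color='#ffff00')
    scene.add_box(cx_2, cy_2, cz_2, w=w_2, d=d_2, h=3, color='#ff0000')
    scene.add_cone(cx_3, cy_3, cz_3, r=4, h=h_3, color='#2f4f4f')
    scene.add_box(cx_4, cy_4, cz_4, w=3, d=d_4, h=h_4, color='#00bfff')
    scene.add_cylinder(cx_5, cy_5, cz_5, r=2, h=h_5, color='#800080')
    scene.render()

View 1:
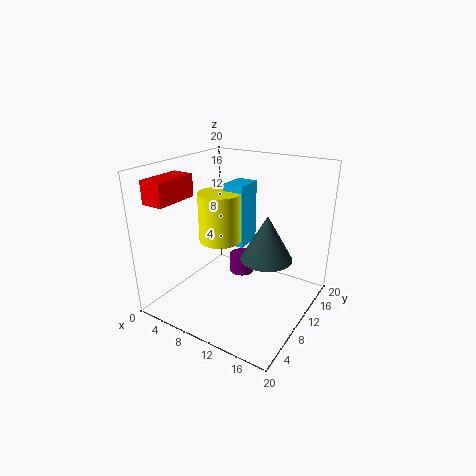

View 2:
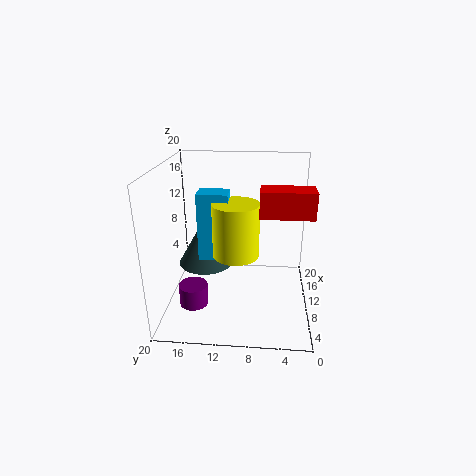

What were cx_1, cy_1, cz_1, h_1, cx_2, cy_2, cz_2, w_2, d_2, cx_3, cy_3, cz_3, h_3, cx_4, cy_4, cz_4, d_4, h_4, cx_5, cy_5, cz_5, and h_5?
cx_1 = 7; cy_1 = 10; cz_1 = 9; h_1 = 7; cx_2 = 2; cy_2 = 1; cz_2 = 16; w_2 = 3; d_2 = 6; cx_3 = 12; cy_3 = 15; cz_3 = 5; h_3 = 7; cx_4 = 7; cy_4 = 11; cz_4 = 8; d_4 = 4; h_4 = 9; cx_5 = 7; cy_5 = 16; cz_5 = 1; h_5 = 3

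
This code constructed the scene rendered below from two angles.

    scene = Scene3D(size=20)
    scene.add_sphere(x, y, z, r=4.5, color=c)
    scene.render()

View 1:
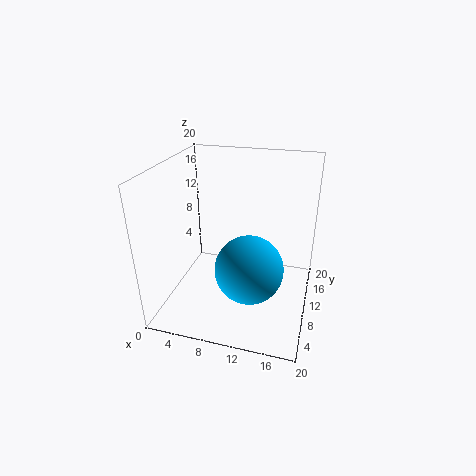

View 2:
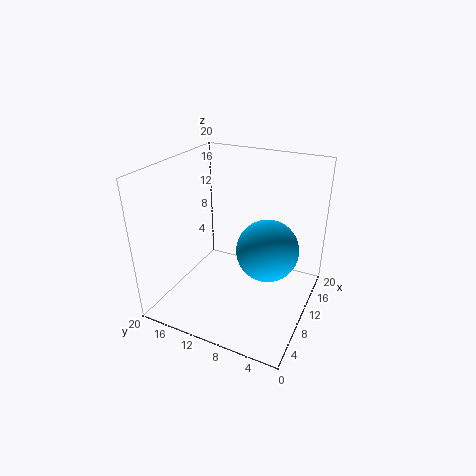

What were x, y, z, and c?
x = 12.5; y = 6.5; z = 7.5; c = 'deepskyblue'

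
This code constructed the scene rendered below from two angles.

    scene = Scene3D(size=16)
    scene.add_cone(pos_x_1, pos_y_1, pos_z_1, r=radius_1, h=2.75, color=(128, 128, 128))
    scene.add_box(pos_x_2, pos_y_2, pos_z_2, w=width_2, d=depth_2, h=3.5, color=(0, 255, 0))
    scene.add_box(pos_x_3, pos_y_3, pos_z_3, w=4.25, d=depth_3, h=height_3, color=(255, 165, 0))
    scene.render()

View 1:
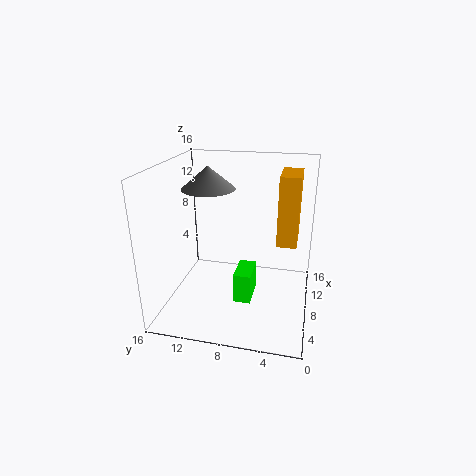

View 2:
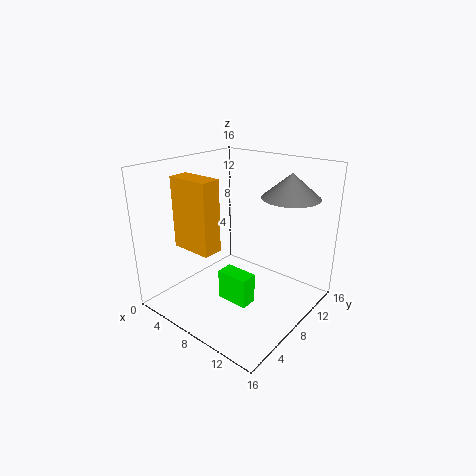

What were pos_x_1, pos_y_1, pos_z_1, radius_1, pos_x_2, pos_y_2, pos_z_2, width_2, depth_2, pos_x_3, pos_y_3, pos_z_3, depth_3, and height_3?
pos_x_1 = 11.75
pos_y_1 = 12.5
pos_z_1 = 12.25
radius_1 = 3.25
pos_x_2 = 6.5
pos_y_2 = 6.25
pos_z_2 = 0.5
width_2 = 3.75
depth_2 = 2
pos_x_3 = 5.25
pos_y_3 = 1.5
pos_z_3 = 8.75
depth_3 = 2
height_3 = 7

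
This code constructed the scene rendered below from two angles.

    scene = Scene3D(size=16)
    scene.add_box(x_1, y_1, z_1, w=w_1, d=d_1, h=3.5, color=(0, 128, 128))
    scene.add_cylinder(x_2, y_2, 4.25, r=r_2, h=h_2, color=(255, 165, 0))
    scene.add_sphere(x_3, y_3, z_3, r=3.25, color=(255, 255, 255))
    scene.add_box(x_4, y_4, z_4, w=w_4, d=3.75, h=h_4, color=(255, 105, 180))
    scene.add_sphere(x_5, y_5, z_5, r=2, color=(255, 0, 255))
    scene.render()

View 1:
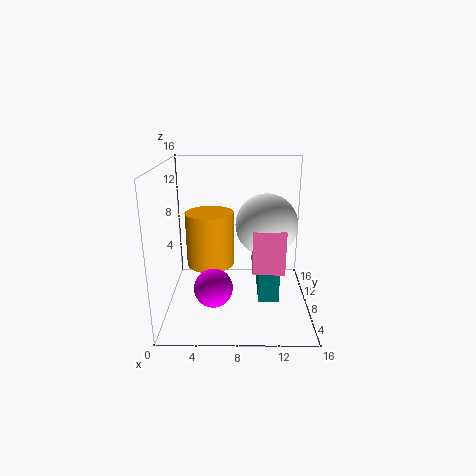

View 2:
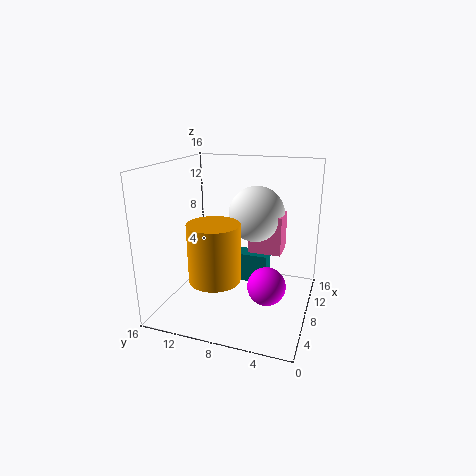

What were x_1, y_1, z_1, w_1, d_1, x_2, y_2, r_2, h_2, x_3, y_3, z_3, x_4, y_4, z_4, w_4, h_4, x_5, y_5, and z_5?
x_1 = 10.25; y_1 = 5.25; z_1 = 1.5; w_1 = 2.25; d_1 = 5; x_2 = 4.75; y_2 = 9.5; r_2 = 2.75; h_2 = 6.25; x_3 = 11; y_3 = 6.75; z_3 = 10; x_4 = 9.5; y_4 = 3.5; z_4 = 5.75; w_4 = 3.25; h_4 = 4.5; x_5 = 5.5; y_5 = 4; z_5 = 4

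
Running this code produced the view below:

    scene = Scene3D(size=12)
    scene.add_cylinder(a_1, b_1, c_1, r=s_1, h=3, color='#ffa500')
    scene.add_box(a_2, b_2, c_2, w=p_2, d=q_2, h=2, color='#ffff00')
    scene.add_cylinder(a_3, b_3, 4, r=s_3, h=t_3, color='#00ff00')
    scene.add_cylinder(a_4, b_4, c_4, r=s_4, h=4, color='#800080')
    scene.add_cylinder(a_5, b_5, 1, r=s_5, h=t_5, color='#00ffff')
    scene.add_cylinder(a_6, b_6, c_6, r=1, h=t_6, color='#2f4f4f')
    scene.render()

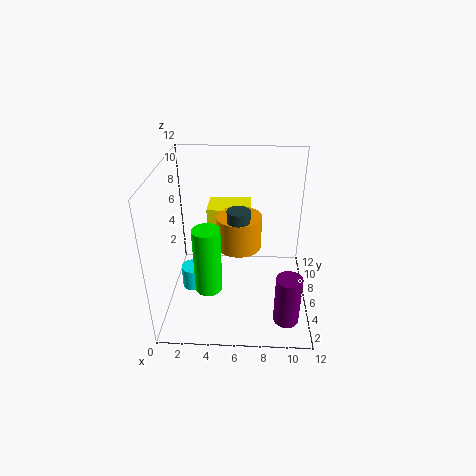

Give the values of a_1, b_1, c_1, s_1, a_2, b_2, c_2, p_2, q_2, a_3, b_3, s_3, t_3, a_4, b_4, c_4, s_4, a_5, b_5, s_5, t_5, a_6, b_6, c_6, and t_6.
a_1 = 6, b_1 = 8, c_1 = 4, s_1 = 2, a_2 = 3, b_2 = 9, c_2 = 5, p_2 = 4, q_2 = 3, a_3 = 4, b_3 = 2, s_3 = 1, t_3 = 5, a_4 = 10, b_4 = 2, c_4 = 1, s_4 = 1, a_5 = 2, b_5 = 6, s_5 = 1, t_5 = 2, a_6 = 6, b_6 = 7, c_6 = 5, t_6 = 3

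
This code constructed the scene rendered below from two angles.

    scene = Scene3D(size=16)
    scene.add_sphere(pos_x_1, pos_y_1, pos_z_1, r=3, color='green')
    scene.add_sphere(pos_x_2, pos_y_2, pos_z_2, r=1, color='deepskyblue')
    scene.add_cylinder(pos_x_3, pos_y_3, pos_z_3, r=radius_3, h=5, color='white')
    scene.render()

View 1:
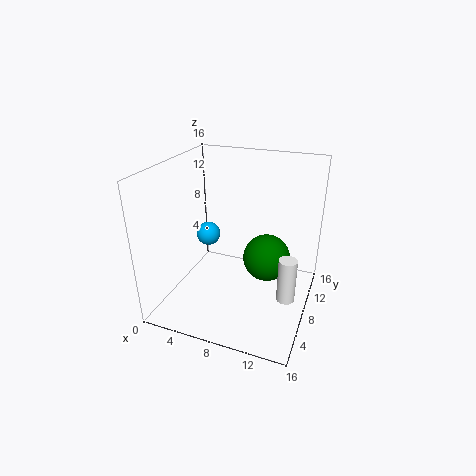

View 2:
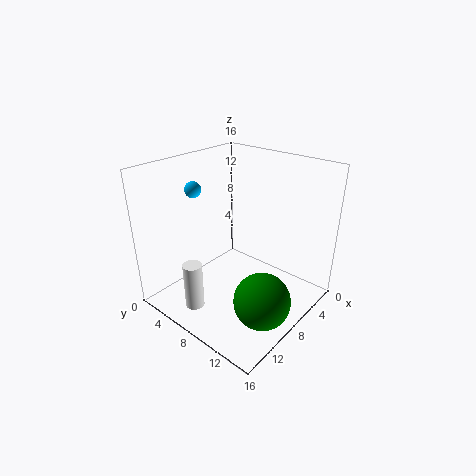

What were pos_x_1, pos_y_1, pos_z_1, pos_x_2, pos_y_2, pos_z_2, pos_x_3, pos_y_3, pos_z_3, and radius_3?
pos_x_1 = 10; pos_y_1 = 13; pos_z_1 = 3; pos_x_2 = 8; pos_y_2 = 1; pos_z_2 = 12; pos_x_3 = 14; pos_y_3 = 7; pos_z_3 = 2; radius_3 = 1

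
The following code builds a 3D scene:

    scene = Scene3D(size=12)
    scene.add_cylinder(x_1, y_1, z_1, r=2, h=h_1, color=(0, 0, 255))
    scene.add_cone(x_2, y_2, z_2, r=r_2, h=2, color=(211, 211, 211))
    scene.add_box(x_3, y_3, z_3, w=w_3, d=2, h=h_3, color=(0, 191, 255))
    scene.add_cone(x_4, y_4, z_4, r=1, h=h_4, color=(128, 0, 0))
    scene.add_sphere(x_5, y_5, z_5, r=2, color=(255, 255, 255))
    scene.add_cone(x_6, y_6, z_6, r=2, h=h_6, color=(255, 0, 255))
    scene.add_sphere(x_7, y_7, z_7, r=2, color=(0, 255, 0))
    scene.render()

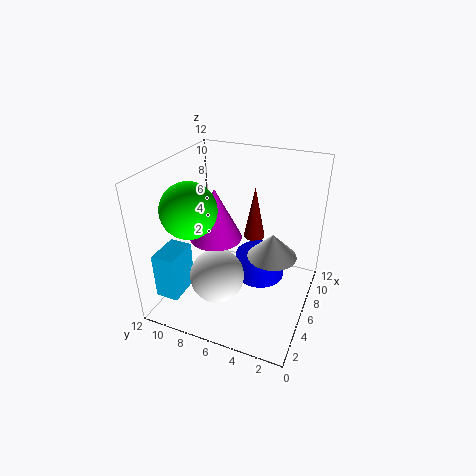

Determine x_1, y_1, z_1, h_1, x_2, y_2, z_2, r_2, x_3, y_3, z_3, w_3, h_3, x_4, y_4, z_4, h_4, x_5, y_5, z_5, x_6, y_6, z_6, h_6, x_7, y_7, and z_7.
x_1 = 6
y_1 = 4
z_1 = 3
h_1 = 2
x_2 = 6
y_2 = 3
z_2 = 5
r_2 = 2
x_3 = 2
y_3 = 10
z_3 = 1
w_3 = 3
h_3 = 4
x_4 = 10
y_4 = 6
z_4 = 4
h_4 = 5
x_5 = 2
y_5 = 6
z_5 = 5
x_6 = 4
y_6 = 7
z_6 = 7
h_6 = 4
x_7 = 2
y_7 = 8
z_7 = 10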